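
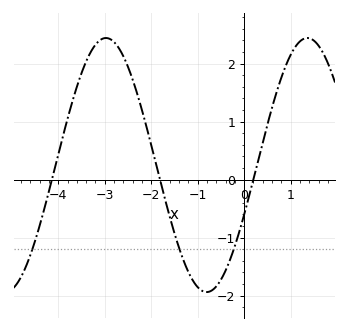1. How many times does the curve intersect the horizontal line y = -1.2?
3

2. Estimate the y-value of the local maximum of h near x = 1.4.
2.44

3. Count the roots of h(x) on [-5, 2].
3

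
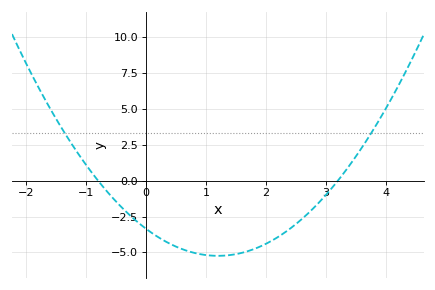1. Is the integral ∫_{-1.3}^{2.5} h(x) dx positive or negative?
negative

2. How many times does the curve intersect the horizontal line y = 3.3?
2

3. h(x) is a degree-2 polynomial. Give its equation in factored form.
y = 1.31(x + 0.8)(x - 3.2)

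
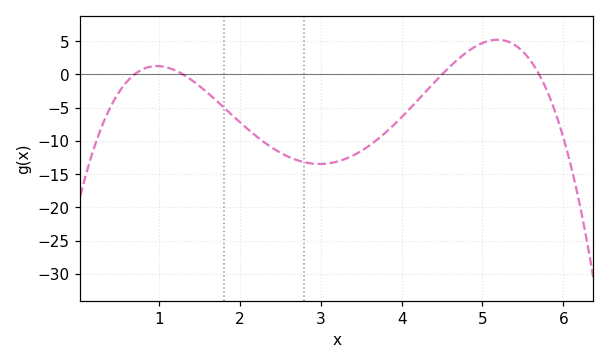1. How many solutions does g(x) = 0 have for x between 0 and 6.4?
4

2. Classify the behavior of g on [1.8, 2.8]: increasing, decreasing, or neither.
decreasing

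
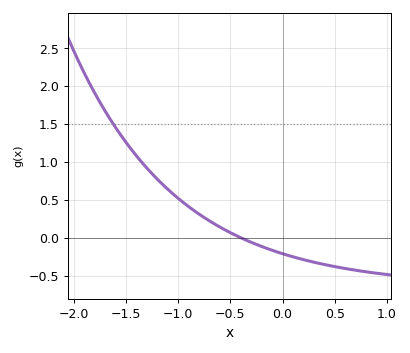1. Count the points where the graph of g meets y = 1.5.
1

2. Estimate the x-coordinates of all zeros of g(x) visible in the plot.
-0.398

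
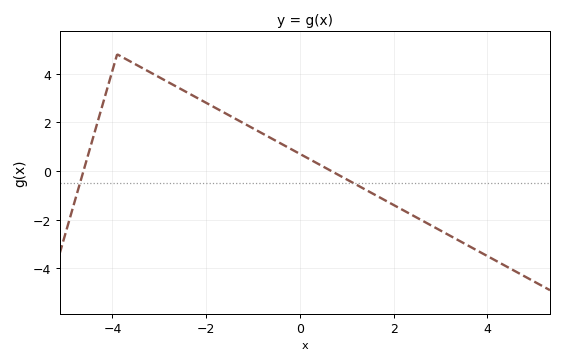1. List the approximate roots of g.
-4.62, 0.67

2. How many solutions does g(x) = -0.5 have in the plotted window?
2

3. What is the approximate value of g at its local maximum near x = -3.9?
4.8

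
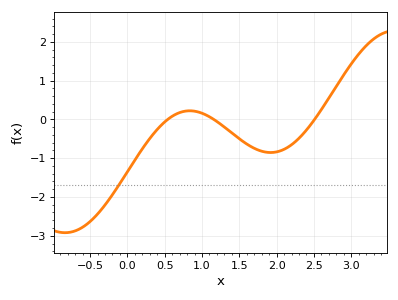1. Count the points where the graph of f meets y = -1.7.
1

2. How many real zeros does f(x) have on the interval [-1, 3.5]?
3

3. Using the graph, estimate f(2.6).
0.252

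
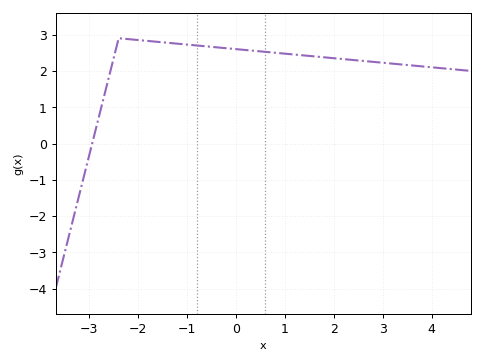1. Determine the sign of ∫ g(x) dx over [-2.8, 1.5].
positive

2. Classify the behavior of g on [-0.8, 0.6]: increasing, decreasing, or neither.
decreasing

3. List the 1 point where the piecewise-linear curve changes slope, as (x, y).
(-2.4, 2.9)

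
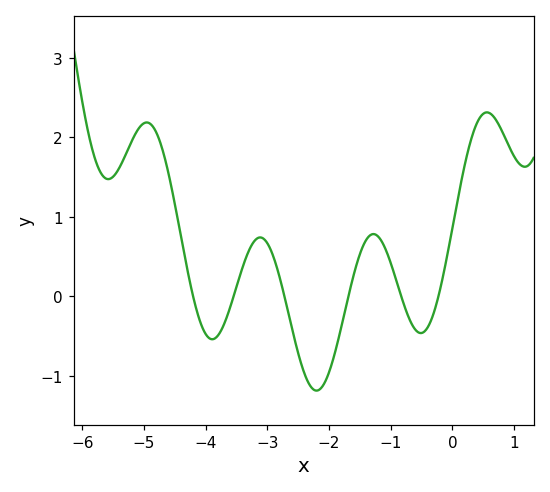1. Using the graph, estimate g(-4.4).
0.8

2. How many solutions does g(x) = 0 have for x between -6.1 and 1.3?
6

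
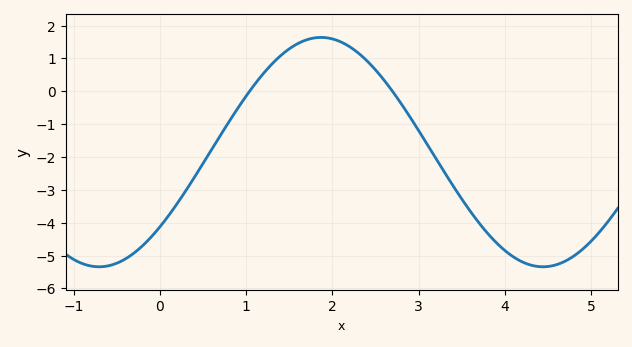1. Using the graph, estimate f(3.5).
-3.3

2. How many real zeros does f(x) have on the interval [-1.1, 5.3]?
2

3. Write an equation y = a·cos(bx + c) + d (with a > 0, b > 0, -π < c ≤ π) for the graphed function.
y = 3.49cos(1.2x - 2.3) - 1.85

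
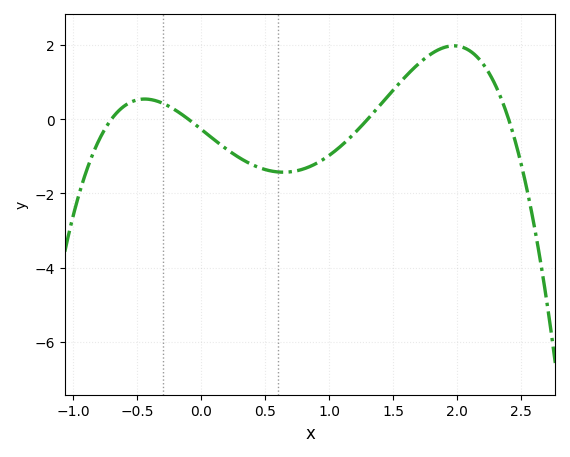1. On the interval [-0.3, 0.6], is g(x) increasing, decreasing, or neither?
decreasing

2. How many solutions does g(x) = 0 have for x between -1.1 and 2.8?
4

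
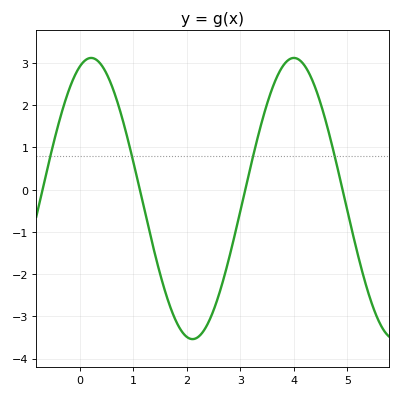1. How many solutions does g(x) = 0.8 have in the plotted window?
4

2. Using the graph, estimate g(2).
-3.5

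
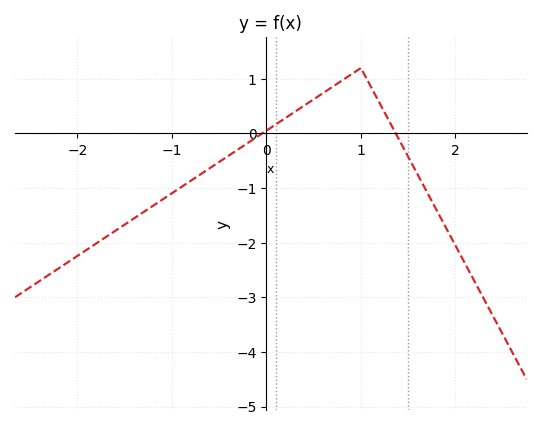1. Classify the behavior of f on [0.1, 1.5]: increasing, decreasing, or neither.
neither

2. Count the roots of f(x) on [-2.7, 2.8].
2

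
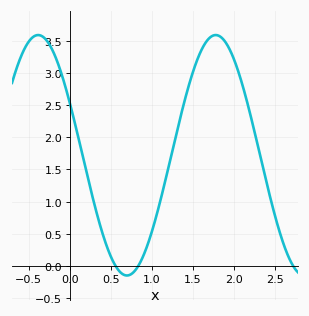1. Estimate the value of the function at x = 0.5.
0.15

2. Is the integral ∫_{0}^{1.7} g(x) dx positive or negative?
positive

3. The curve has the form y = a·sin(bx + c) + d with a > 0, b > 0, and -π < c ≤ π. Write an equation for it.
y = 1.87sin(2.9x + 2.7) + 1.72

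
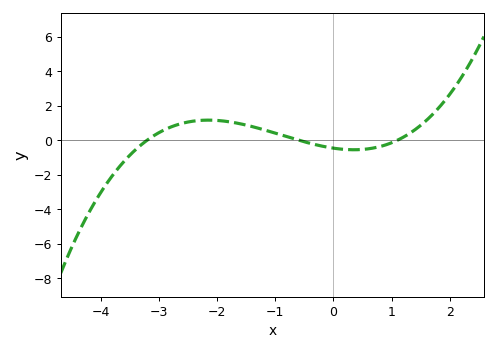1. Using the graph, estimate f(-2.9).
0.607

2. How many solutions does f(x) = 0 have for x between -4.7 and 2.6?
3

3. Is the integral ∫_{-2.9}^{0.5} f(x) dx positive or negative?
positive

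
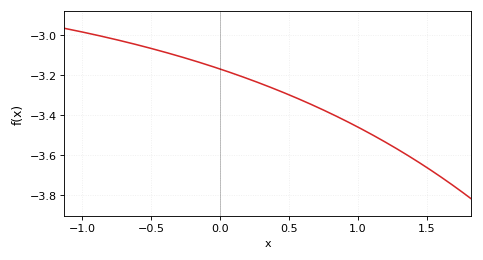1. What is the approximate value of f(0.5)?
-3.3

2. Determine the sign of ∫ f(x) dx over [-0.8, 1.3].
negative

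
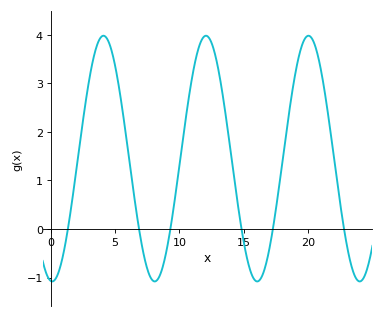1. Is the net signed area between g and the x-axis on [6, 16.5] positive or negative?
positive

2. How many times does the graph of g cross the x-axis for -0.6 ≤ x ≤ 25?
6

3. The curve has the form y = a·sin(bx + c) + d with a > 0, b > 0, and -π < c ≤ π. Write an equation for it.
y = 2.53sin(0.79x - 1.7) + 1.45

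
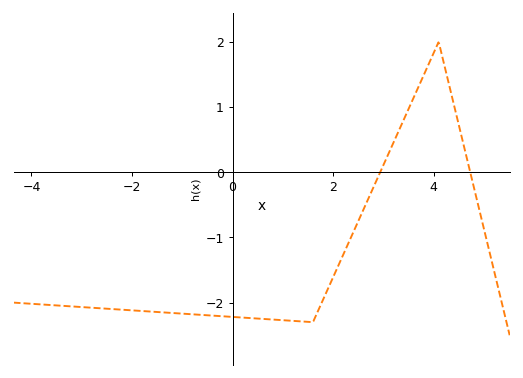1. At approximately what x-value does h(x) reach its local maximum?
4.2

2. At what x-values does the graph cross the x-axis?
3, 4.8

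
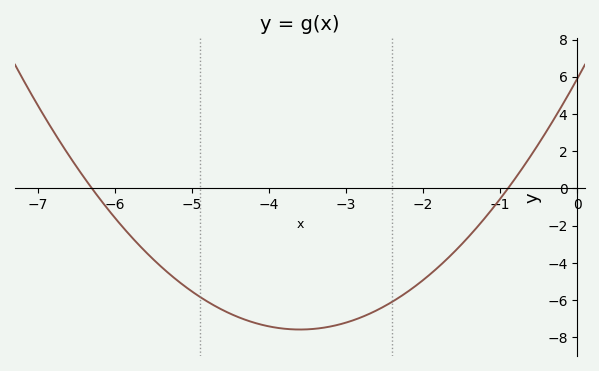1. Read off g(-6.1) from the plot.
-1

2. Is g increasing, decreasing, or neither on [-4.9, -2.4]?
neither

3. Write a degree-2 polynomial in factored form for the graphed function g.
y = 1.04(x + 6.3)(x + 0.9)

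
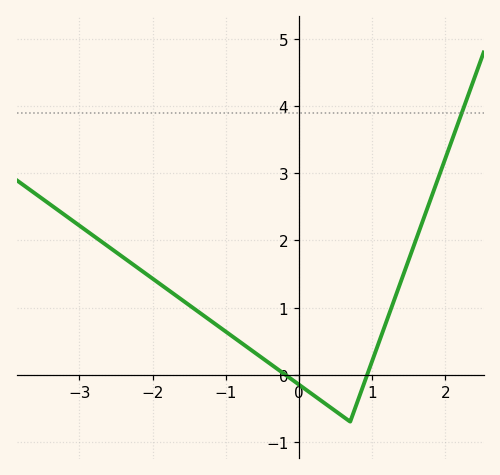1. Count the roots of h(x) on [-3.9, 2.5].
2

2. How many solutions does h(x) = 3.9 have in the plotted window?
1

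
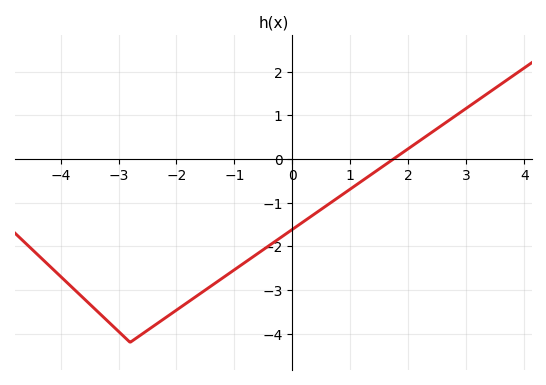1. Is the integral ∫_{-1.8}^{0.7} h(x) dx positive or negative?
negative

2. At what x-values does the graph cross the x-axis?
1.75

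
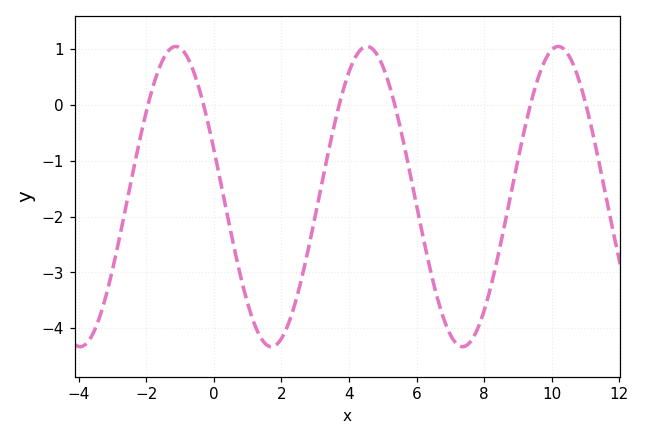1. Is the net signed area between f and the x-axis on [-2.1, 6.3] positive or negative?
negative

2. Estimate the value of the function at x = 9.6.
0.5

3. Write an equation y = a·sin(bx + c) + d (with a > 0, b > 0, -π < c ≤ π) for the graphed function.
y = 2.69sin(1.1x + 2.8) - 1.64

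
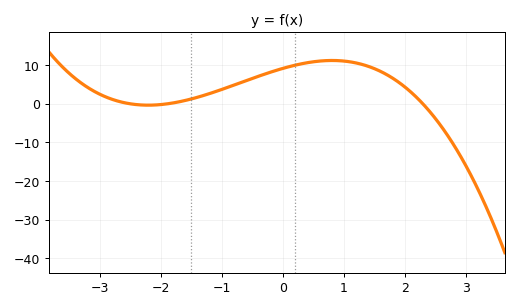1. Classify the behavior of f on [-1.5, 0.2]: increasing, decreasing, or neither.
increasing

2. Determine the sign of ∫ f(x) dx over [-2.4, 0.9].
positive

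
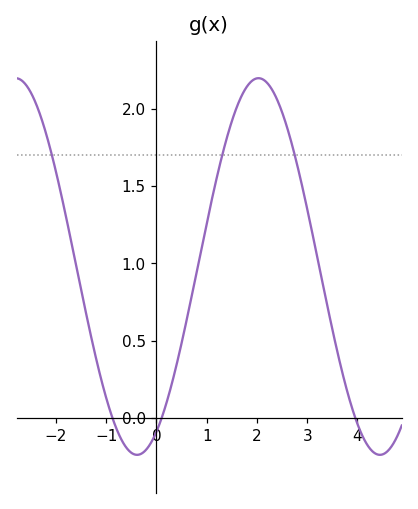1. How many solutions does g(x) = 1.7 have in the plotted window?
3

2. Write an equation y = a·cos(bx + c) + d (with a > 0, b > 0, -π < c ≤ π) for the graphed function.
y = 1.22cos(1.3x - 2.6) + 0.98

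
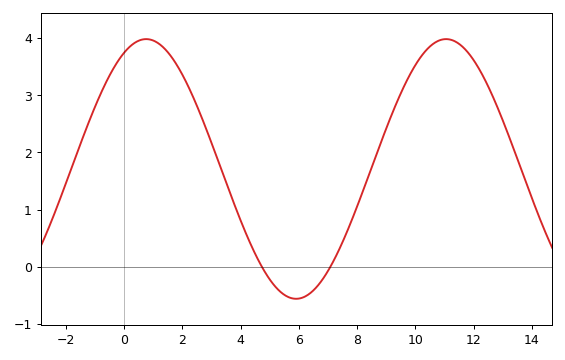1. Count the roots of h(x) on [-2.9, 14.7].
2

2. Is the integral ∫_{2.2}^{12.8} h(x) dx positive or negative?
positive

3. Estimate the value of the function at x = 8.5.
1.7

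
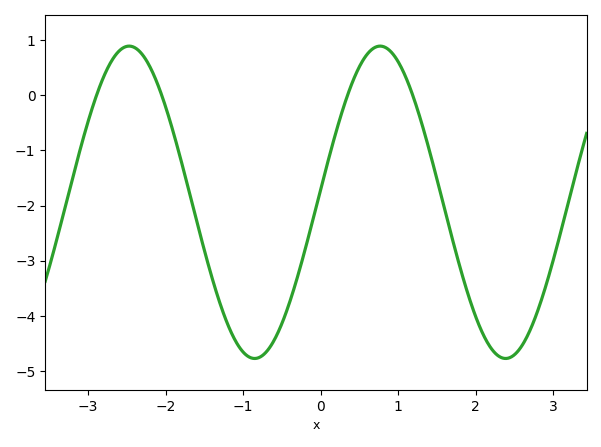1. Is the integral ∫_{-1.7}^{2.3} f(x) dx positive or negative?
negative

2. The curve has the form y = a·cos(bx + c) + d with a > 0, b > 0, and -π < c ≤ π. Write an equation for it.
y = 2.83cos(1.94x - 1.49) - 1.94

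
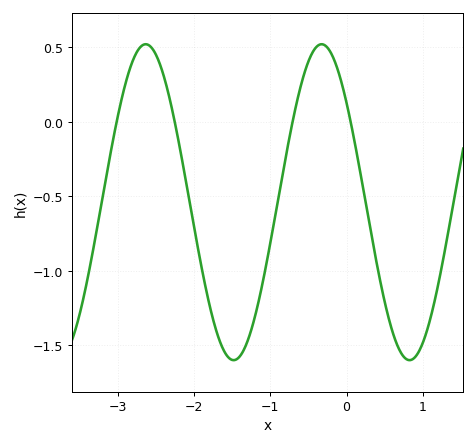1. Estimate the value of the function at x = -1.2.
-1.3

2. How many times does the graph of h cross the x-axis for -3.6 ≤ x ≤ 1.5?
4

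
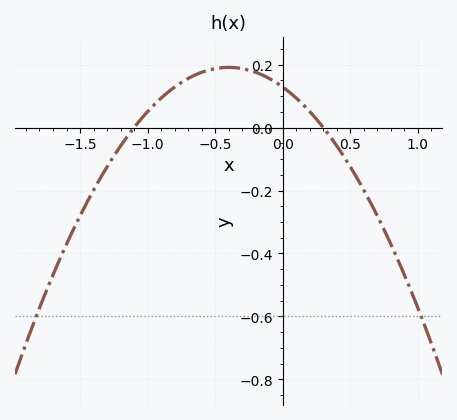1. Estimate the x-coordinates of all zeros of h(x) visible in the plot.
-1.1, 0.3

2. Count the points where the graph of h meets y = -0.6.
2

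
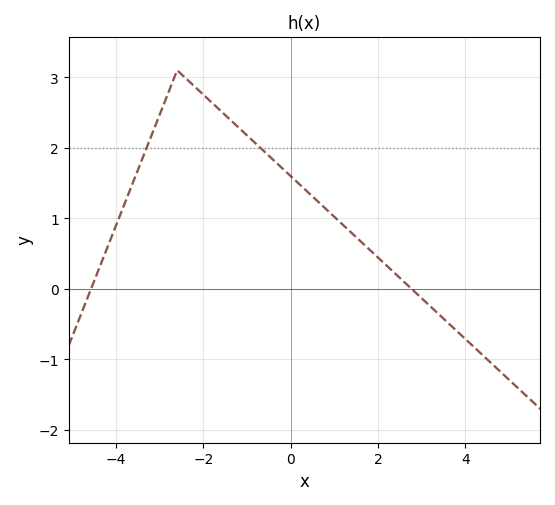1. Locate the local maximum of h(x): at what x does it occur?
-2.6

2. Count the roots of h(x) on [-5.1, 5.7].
2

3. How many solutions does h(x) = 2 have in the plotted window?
2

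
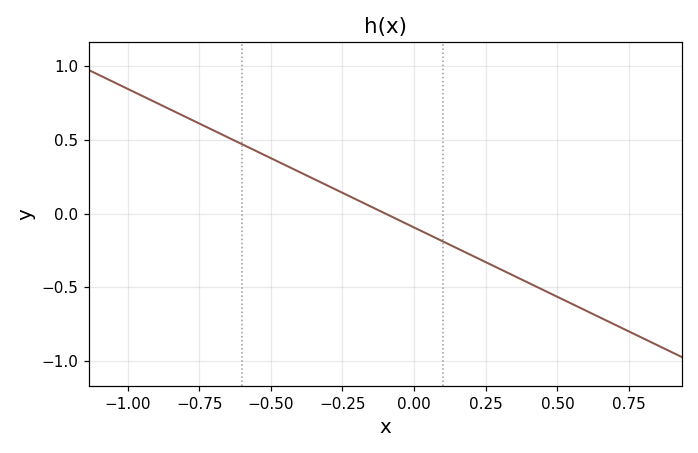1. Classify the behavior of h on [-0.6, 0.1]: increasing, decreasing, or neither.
decreasing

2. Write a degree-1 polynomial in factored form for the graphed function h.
y = -0.94(x + 0.1)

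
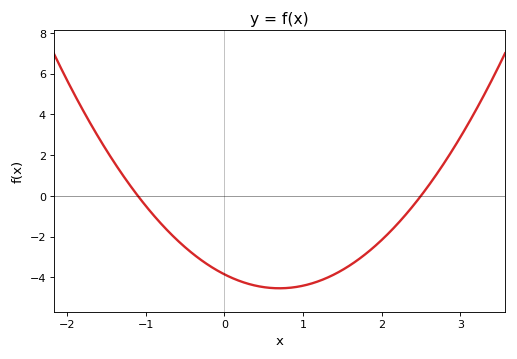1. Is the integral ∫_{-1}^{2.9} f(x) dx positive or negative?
negative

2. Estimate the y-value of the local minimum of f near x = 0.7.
-4.6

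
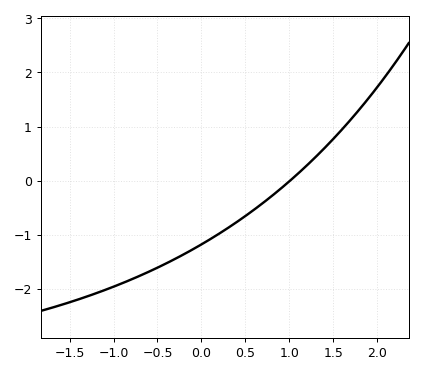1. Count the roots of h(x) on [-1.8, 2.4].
1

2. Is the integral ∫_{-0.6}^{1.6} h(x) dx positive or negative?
negative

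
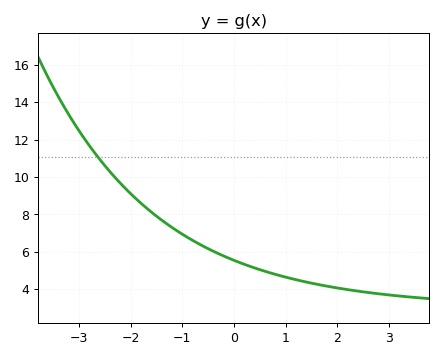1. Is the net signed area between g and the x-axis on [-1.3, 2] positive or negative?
positive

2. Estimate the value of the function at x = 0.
5.6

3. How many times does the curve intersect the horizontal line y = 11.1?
1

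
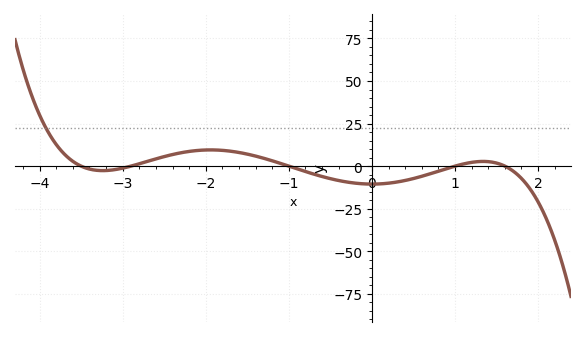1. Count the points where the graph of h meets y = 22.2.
1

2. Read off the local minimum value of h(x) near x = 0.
-10.6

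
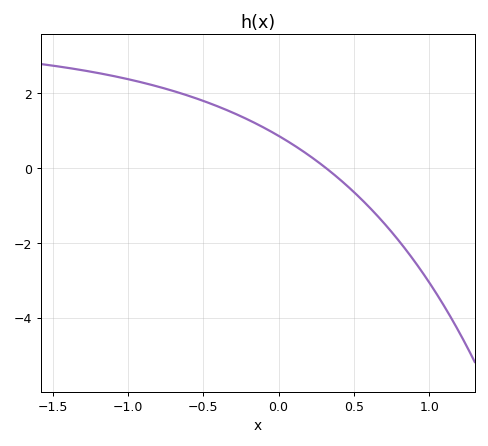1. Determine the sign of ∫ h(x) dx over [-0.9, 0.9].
positive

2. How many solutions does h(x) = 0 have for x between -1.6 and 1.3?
1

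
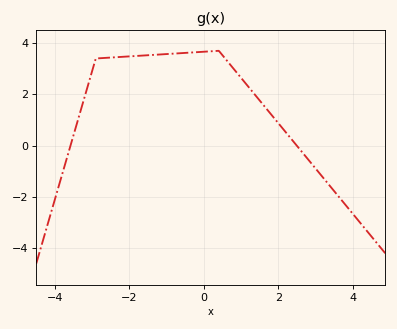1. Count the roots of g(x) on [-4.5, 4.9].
2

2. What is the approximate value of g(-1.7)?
3.6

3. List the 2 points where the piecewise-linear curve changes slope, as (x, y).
(-2.9, 3.4); (0.4, 3.7)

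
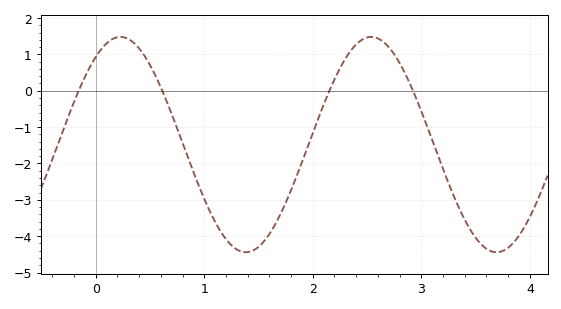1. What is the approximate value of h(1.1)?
-3.6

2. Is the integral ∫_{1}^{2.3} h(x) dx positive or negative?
negative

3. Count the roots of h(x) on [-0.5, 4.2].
4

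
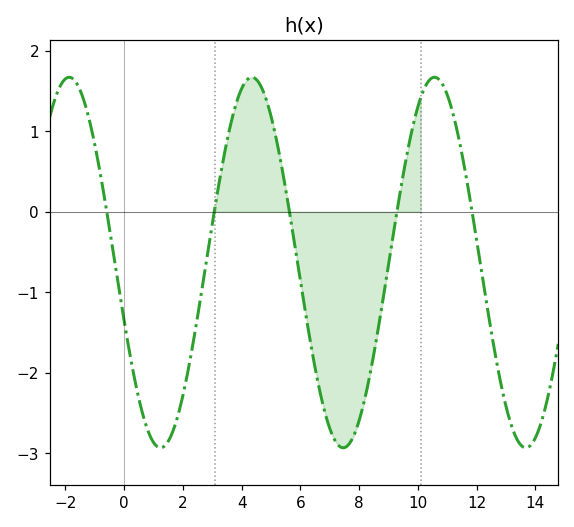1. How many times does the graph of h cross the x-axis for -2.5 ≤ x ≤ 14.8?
5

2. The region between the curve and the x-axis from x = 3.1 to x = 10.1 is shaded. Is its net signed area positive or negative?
negative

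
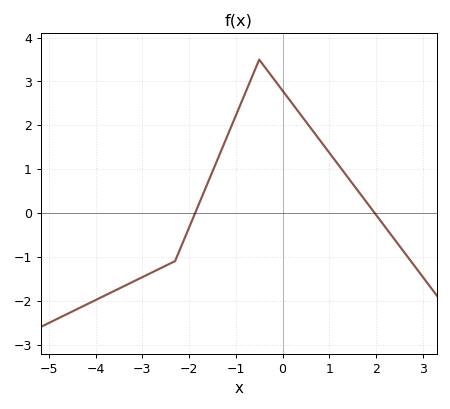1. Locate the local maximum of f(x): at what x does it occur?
-0.4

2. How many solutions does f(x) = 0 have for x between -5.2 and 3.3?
2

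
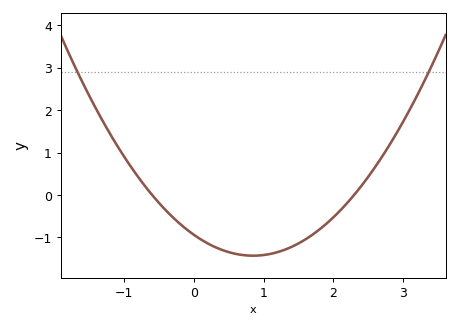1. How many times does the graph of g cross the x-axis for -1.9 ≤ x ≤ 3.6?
2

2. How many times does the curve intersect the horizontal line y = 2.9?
2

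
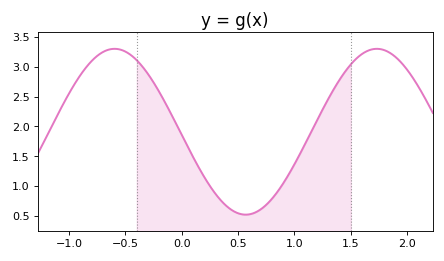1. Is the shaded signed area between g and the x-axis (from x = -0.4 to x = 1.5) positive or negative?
positive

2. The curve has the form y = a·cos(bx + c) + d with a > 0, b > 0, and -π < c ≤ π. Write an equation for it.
y = 1.39cos(2.7x + 1.61) + 1.91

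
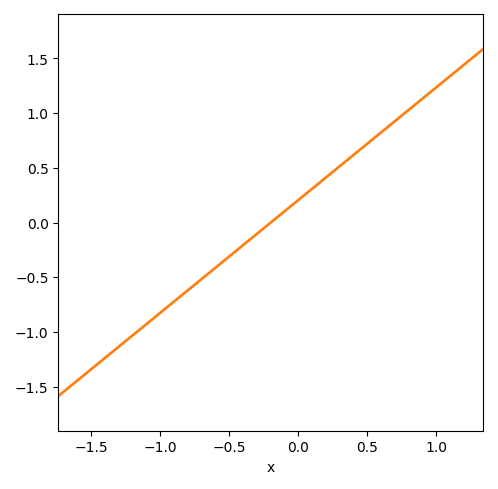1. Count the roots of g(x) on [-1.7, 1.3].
1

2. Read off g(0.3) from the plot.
0.515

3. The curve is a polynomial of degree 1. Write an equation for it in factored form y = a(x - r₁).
y = 1.03(x + 0.2)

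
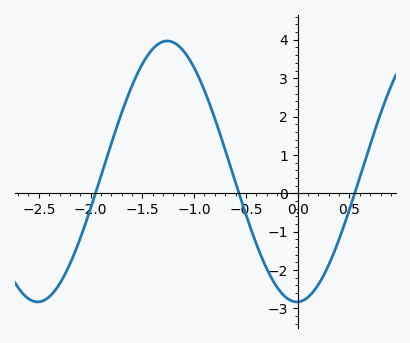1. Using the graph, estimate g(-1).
3.27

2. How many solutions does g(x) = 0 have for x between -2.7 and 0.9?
3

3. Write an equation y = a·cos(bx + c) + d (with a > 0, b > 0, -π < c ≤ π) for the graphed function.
y = 3.4cos(2.51x - 3.12) + 0.57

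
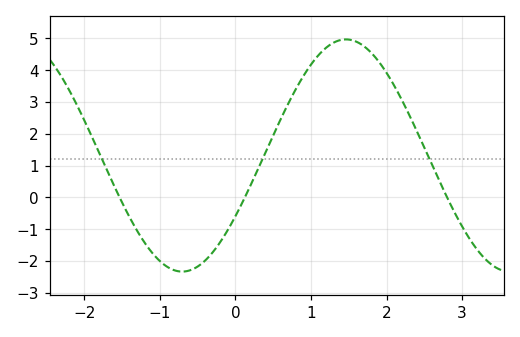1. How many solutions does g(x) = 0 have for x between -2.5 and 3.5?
3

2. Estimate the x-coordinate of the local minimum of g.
-0.704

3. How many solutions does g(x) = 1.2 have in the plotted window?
3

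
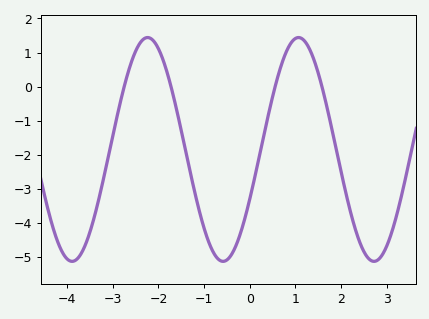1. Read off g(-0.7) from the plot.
-5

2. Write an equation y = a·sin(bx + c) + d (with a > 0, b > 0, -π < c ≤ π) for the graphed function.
y = 3.28sin(1.9x - 0.46) - 1.84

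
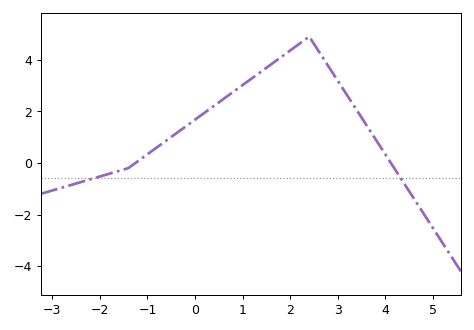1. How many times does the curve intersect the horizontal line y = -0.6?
2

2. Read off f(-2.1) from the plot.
-0.6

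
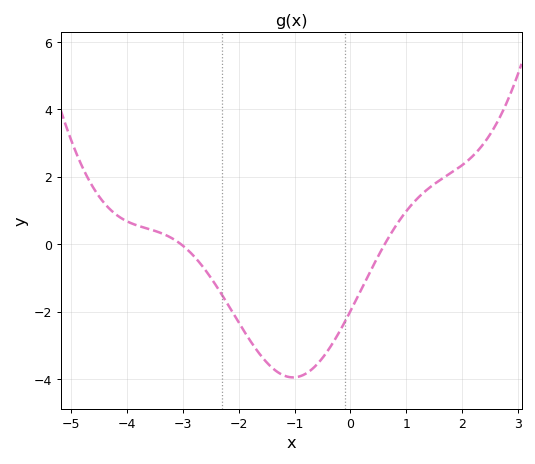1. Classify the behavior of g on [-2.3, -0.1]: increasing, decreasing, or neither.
neither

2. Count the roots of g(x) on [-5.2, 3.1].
2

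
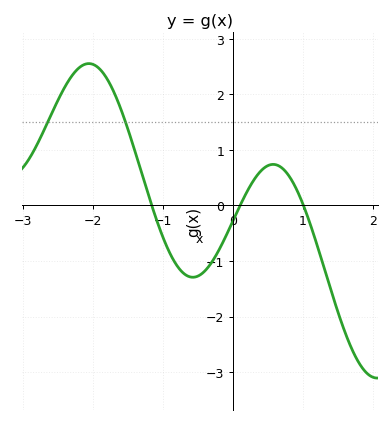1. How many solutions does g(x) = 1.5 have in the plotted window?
2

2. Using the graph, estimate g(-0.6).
-1.3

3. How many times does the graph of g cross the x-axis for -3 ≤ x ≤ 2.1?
3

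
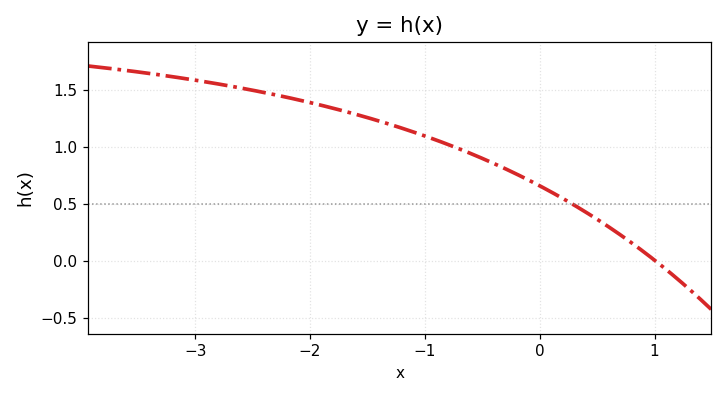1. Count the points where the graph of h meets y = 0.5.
1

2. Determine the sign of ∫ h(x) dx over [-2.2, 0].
positive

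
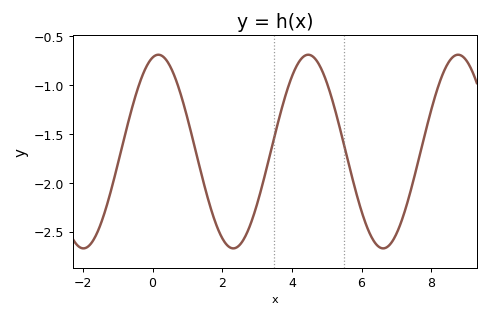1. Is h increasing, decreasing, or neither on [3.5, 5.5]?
neither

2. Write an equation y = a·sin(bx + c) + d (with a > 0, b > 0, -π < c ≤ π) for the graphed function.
y = 0.99sin(1.46x + 1.33) - 1.68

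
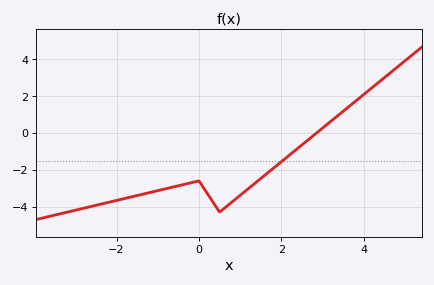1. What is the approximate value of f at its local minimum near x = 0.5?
-4.2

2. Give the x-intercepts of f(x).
2.8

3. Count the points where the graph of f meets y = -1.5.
1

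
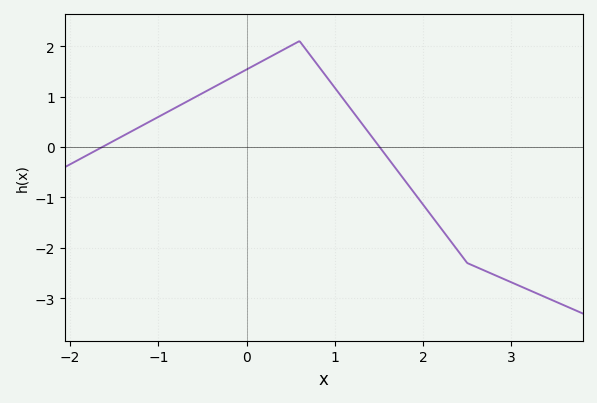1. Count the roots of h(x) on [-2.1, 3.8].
2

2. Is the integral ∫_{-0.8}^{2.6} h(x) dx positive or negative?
positive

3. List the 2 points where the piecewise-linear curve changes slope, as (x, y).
(0.6, 2.1); (2.5, -2.3)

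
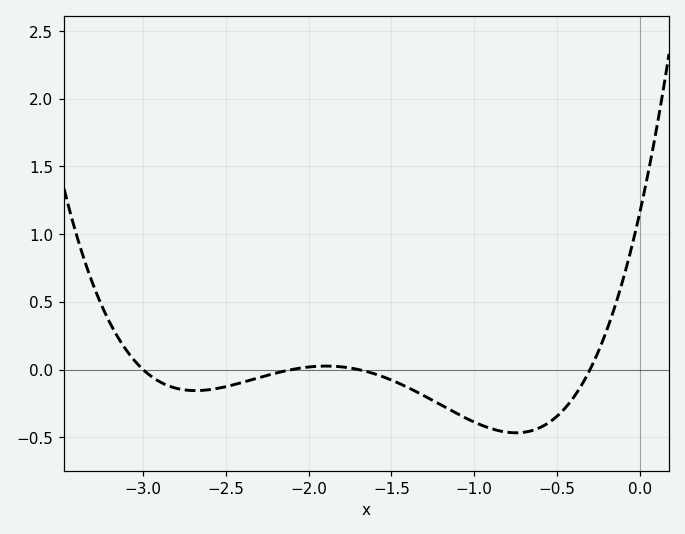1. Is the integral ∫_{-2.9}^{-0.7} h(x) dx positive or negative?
negative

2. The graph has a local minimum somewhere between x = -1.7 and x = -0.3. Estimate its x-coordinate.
-0.747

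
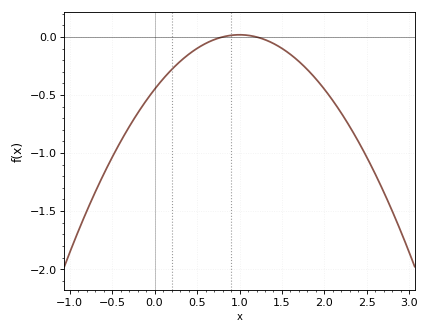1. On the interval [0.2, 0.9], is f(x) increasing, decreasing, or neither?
increasing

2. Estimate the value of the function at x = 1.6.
-0.15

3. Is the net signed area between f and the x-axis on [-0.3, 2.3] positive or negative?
negative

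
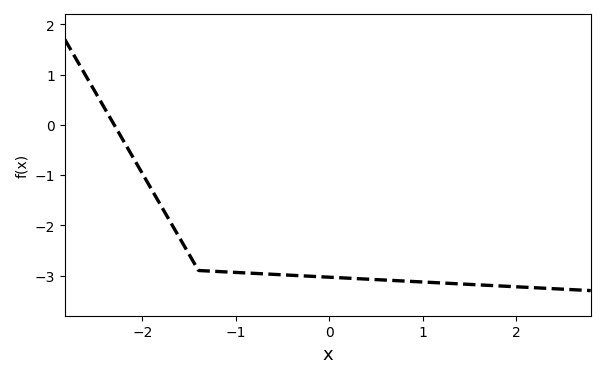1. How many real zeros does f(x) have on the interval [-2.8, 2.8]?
1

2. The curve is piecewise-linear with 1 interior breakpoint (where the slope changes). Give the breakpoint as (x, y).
(-1.4, -2.9)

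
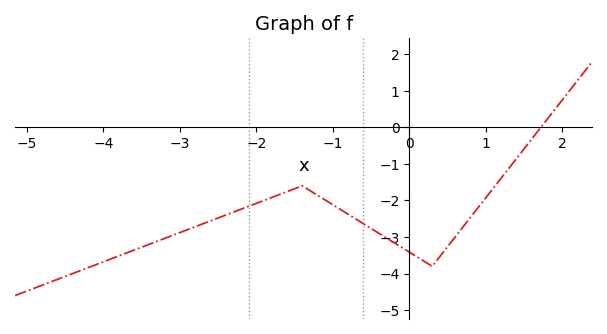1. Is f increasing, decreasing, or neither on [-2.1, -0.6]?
neither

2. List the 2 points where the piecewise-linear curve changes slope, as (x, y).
(-1.4, -1.6); (0.3, -3.8)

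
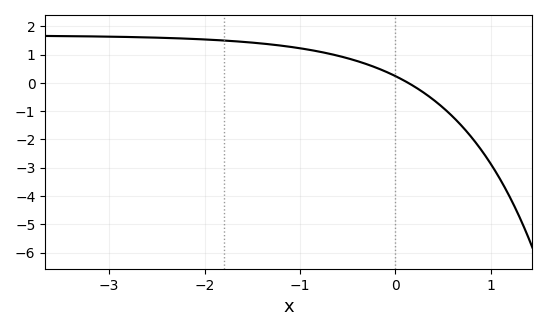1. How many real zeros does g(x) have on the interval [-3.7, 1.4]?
1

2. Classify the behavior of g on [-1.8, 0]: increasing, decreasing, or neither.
decreasing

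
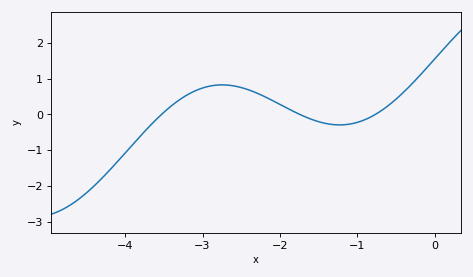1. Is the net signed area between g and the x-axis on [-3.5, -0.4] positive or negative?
positive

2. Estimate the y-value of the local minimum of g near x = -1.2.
-0.292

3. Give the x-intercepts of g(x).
-3.53, -1.74, -0.77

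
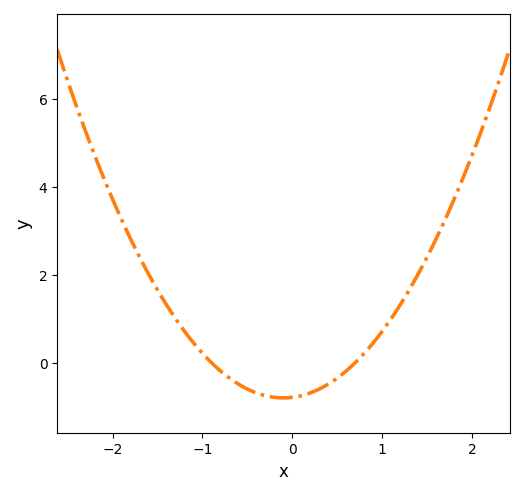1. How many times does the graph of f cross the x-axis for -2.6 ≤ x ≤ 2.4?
2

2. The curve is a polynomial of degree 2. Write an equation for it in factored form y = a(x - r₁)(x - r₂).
y = 1.25(x + 0.9)(x - 0.7)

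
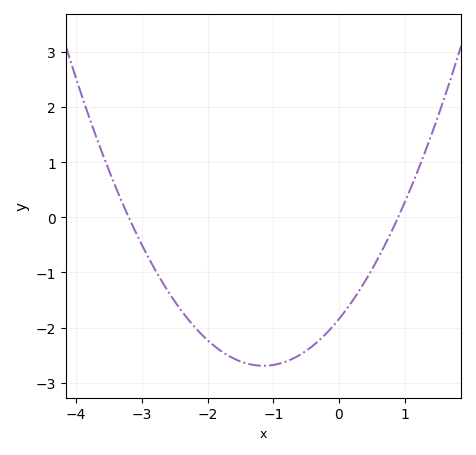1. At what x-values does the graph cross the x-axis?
-3.2, 0.9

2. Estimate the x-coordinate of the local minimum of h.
-1.2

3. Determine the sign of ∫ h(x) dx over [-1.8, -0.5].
negative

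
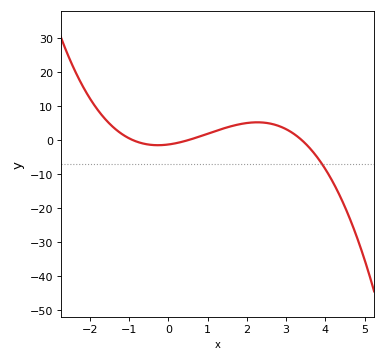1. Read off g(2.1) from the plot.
5.18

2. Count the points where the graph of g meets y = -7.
1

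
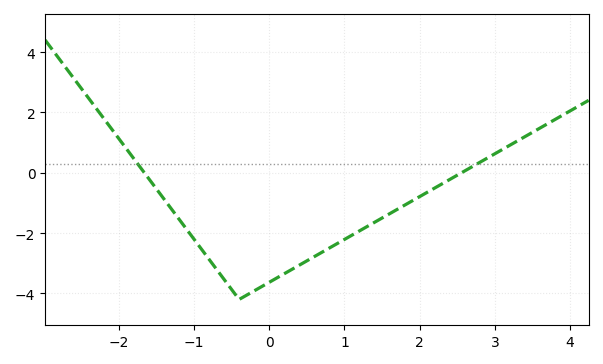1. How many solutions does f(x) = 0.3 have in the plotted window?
2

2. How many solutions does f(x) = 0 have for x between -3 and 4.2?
2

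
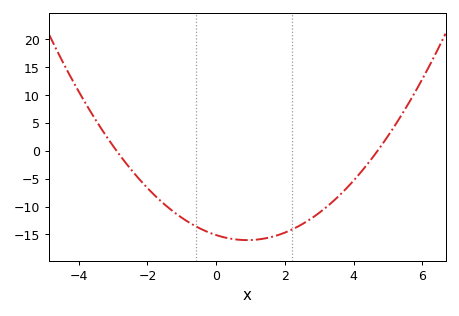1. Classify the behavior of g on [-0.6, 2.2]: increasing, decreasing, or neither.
neither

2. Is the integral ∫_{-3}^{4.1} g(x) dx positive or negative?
negative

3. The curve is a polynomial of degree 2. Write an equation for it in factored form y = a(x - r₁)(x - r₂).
y = 1.11(x + 2.9)(x - 4.7)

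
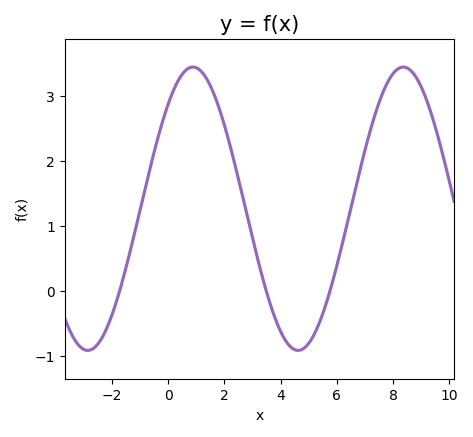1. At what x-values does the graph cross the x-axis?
-1.72, 3.48, 5.76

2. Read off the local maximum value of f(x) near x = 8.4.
3.44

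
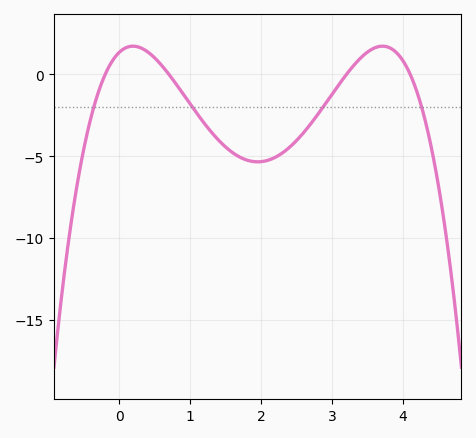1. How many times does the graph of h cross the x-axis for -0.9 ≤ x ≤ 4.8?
4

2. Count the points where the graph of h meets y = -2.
4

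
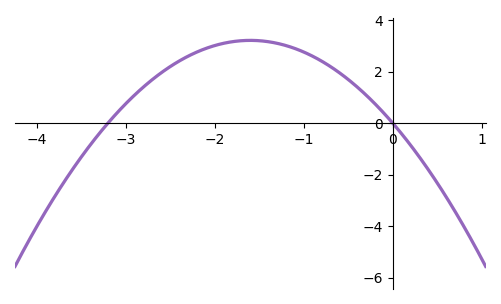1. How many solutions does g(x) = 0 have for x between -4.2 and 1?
2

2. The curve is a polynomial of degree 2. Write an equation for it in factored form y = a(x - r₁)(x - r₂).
y = -1.26(x + 3.2)(x - 0)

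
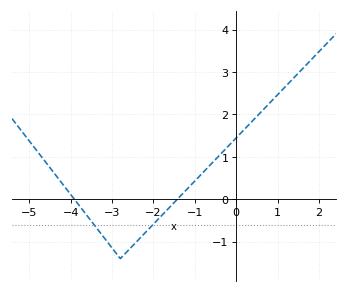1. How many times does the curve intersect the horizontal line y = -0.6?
2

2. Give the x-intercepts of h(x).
-3.91, -1.42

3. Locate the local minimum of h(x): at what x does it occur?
-2.8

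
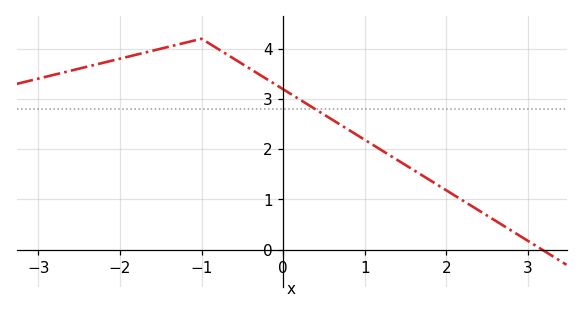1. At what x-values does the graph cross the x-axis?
3.2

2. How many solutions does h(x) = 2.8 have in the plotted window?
1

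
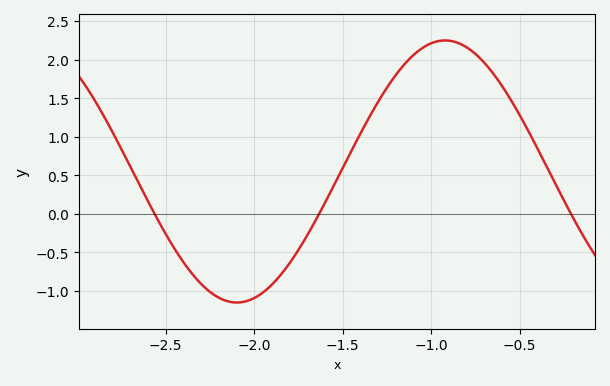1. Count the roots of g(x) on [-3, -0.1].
3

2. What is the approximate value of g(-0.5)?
1.28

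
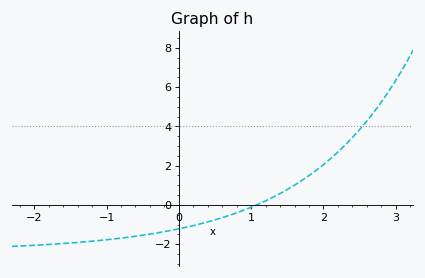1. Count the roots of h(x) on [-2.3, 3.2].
1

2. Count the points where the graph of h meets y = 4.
1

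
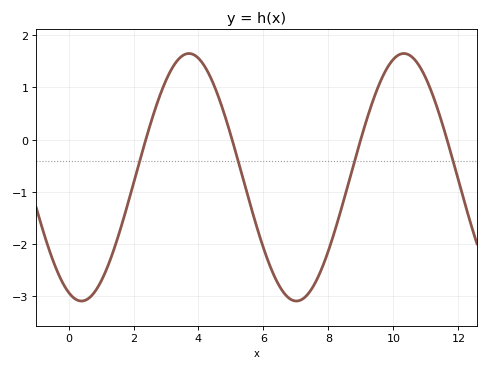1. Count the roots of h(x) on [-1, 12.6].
4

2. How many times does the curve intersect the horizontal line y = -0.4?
4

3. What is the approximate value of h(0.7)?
-2.99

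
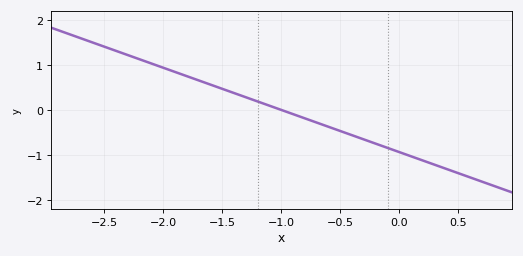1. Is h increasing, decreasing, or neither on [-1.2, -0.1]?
decreasing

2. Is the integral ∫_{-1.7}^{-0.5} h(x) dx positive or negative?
positive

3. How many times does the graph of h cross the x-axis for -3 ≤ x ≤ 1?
1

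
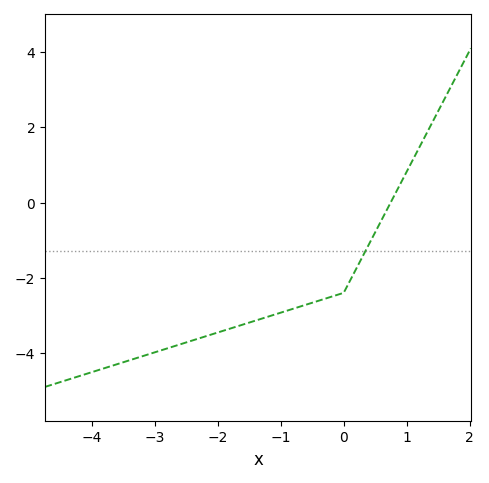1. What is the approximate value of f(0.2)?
-1.8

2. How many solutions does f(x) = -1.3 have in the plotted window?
1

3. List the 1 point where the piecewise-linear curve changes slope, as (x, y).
(0, -2.4)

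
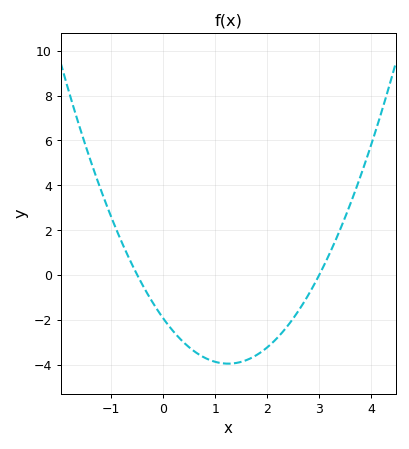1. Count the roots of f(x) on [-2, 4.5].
2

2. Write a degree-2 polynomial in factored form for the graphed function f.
y = 1.29(x + 0.5)(x - 3)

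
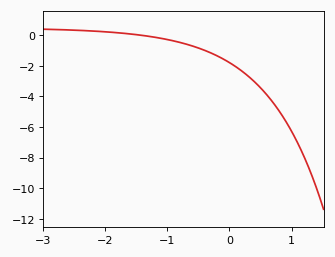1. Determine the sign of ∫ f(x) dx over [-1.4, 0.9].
negative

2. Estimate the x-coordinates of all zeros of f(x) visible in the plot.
-1.43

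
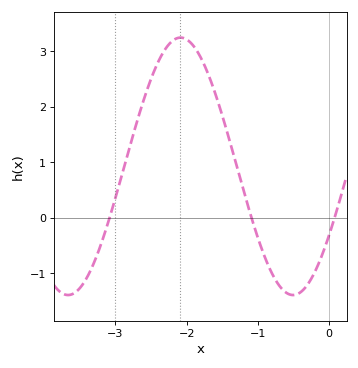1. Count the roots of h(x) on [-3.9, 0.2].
3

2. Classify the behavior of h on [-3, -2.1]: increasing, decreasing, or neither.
increasing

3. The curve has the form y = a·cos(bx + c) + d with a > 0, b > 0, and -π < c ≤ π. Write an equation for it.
y = 2.32cos(2x - 2.1) + 0.93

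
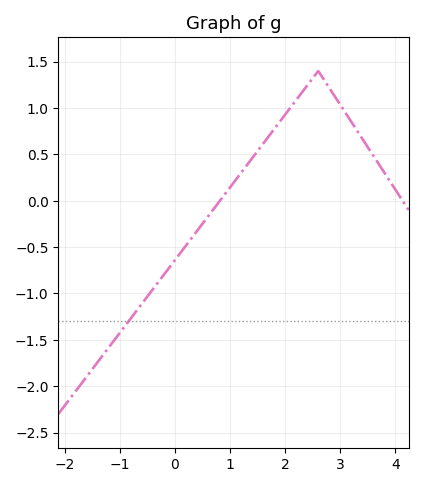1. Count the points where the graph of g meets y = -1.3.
1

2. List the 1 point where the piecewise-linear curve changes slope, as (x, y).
(2.6, 1.4)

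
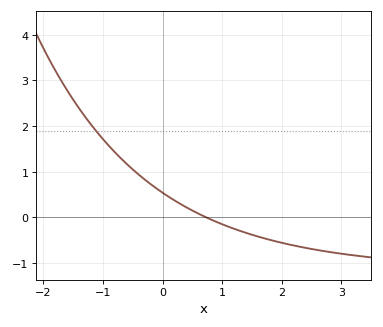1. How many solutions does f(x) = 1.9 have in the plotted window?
1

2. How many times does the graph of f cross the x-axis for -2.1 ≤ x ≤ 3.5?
1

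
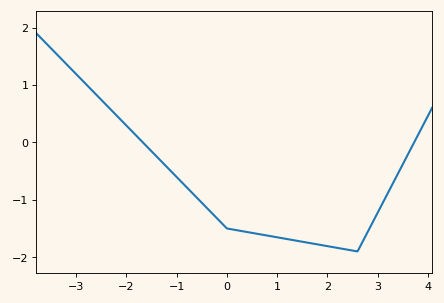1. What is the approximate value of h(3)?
-1.23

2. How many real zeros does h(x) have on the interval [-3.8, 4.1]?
2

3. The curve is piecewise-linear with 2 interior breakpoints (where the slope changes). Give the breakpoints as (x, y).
(0, -1.5); (2.6, -1.9)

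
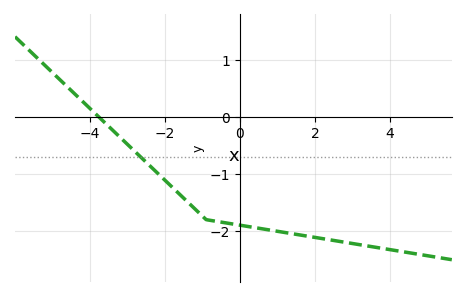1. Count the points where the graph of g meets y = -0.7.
1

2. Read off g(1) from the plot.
-2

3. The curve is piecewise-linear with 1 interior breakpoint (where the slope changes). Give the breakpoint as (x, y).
(-0.9, -1.8)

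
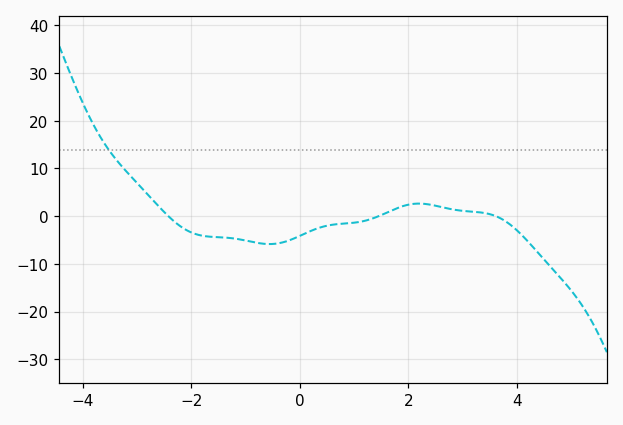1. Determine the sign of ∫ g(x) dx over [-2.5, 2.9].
negative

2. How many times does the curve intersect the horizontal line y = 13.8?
1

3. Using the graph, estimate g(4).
-3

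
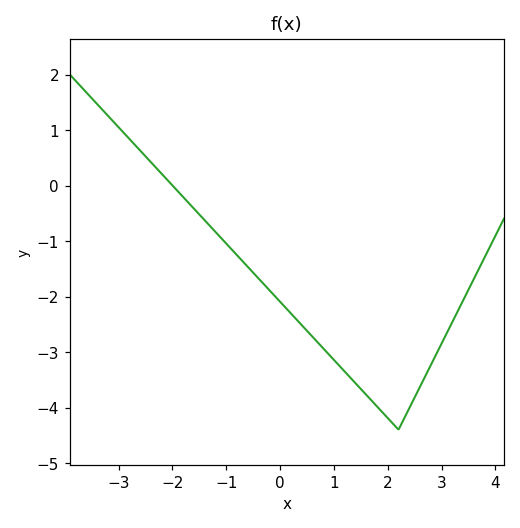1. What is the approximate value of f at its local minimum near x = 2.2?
-4.4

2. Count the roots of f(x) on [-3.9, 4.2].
1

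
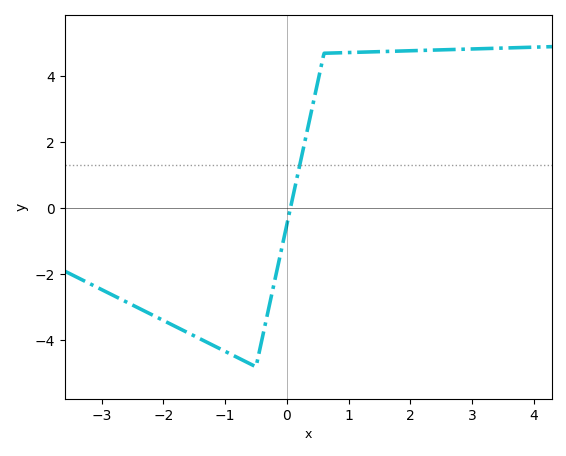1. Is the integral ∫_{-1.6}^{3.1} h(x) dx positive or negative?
positive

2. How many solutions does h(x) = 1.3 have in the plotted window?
1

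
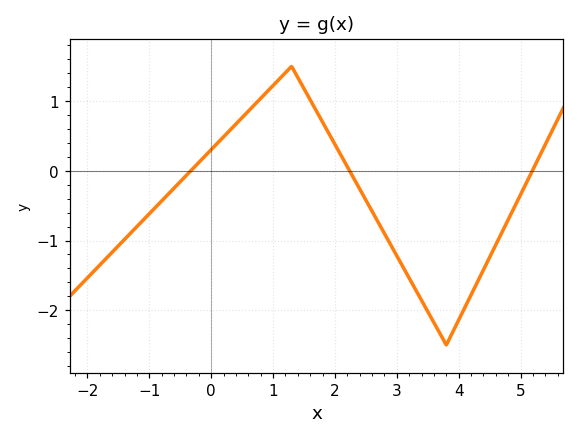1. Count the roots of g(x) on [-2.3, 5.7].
3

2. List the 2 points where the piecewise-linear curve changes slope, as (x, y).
(1.3, 1.5); (3.8, -2.5)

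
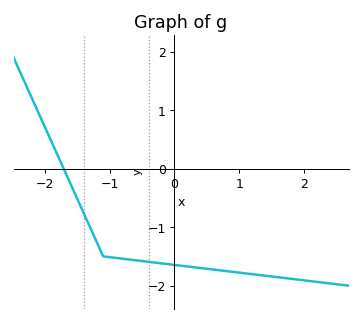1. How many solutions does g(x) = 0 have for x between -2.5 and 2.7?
1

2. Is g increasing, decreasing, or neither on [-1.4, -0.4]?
decreasing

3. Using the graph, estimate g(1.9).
-1.9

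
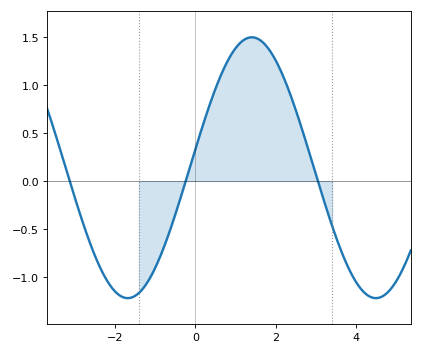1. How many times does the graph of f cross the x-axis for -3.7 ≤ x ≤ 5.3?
3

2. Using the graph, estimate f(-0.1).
0.2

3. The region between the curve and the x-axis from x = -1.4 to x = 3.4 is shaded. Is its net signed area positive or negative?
positive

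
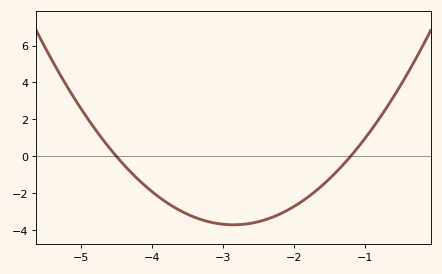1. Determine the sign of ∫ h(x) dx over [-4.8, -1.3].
negative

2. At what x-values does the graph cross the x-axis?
-4.5, -1.2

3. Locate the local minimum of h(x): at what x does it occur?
-2.8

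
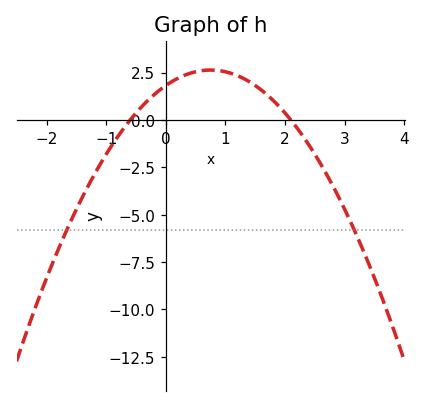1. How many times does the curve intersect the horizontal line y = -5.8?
2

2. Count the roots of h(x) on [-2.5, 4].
2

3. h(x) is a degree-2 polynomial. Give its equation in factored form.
y = -1.45(x + 0.6)(x - 2.1)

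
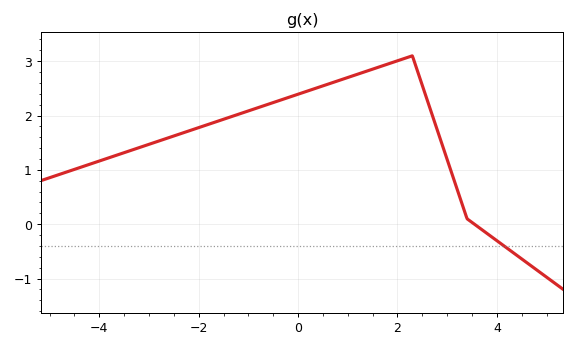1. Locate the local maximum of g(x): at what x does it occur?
2.3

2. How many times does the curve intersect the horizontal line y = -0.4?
1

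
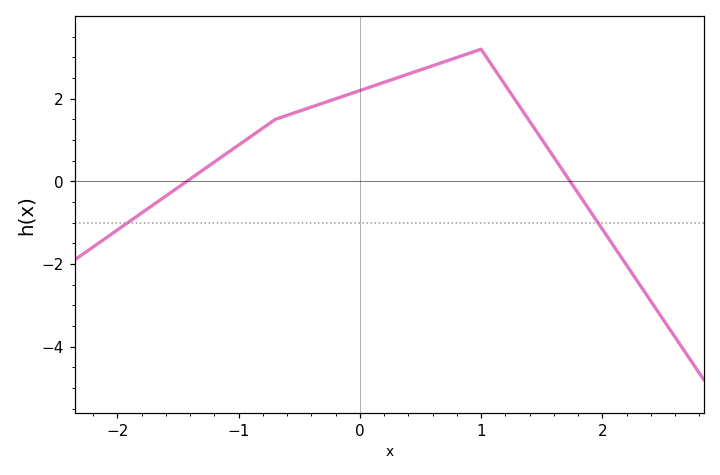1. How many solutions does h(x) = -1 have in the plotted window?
2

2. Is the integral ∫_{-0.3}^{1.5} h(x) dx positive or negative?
positive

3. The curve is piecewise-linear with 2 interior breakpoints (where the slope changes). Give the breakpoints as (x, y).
(-0.7, 1.5); (1, 3.2)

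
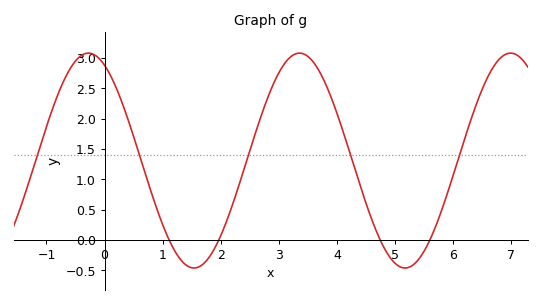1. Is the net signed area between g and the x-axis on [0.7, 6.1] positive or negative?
positive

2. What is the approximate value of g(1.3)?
-0.311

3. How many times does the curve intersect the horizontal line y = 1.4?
5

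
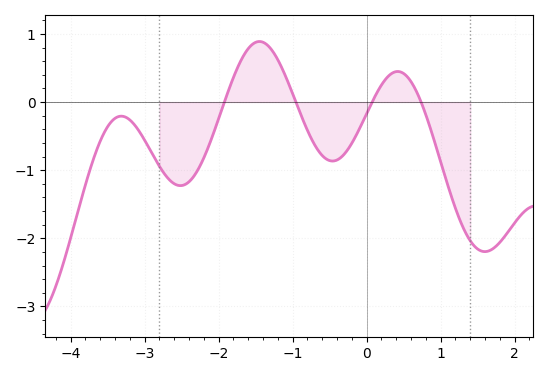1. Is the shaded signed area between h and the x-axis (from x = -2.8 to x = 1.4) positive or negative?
negative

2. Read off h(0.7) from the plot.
0.1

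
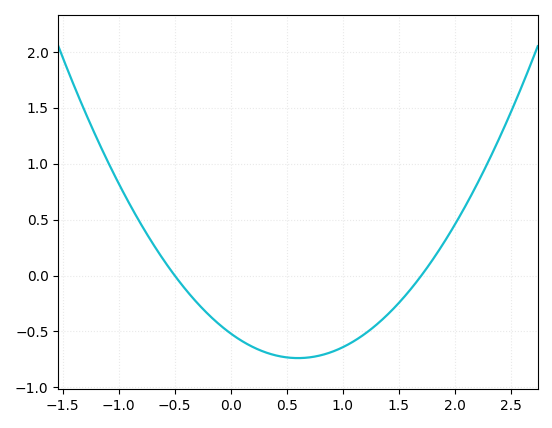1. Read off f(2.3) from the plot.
1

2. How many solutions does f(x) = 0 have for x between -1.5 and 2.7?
2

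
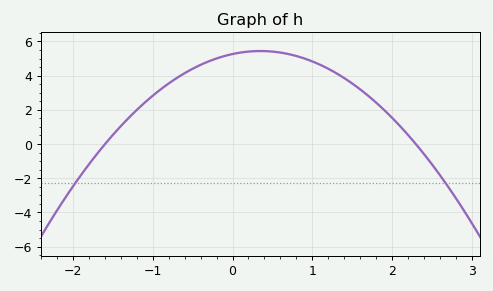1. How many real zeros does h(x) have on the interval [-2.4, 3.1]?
2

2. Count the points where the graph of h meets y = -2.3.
2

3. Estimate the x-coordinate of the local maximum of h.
0.3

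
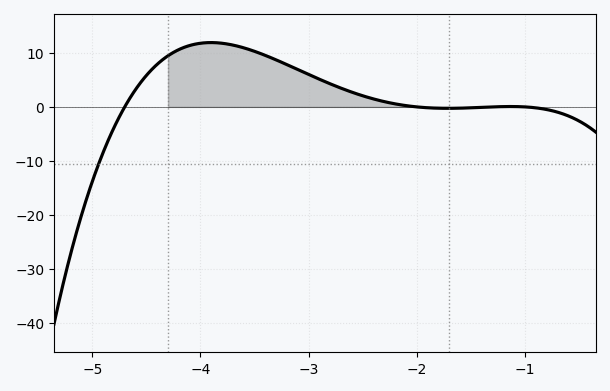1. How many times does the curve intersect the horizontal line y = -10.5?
1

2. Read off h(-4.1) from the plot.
11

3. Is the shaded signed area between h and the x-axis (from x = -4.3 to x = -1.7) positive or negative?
positive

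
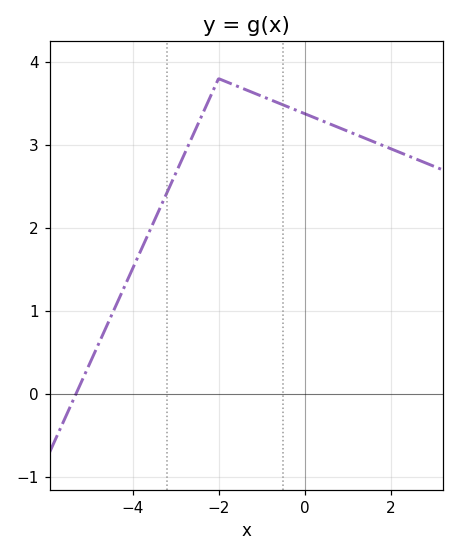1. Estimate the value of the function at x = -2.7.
3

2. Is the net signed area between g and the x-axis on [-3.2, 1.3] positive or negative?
positive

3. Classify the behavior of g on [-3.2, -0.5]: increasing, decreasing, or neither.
neither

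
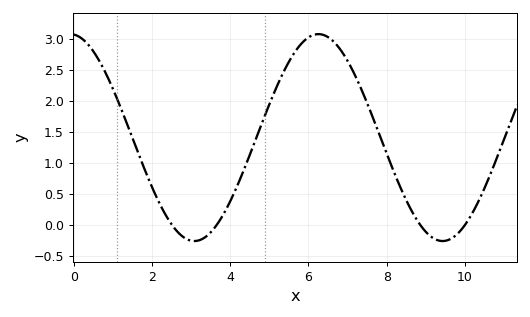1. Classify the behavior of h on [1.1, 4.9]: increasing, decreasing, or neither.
neither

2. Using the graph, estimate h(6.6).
3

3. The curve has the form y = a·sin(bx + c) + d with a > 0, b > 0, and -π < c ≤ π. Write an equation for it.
y = 1.67sin(0.99x + 1.7) + 1.41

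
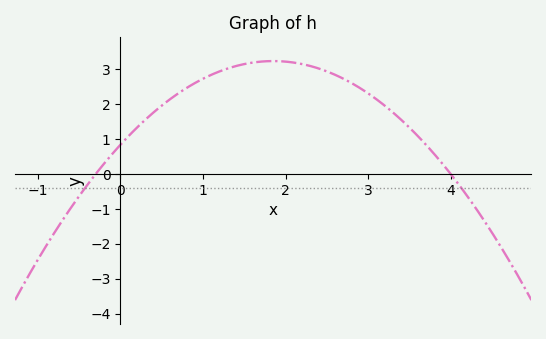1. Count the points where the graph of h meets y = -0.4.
2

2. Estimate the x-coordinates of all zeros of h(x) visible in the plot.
-0.3, 4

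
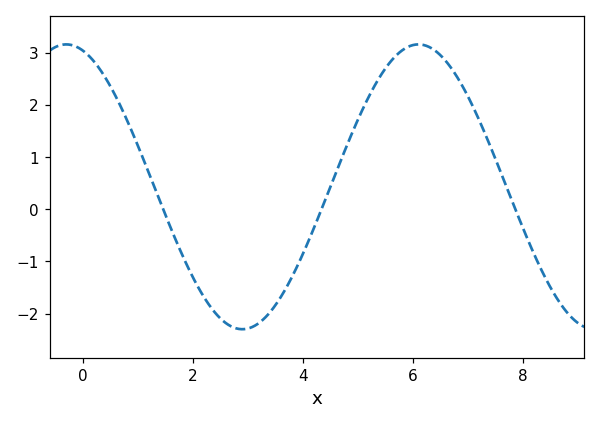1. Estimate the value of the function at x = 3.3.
-2.1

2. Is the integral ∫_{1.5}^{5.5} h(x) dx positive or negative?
negative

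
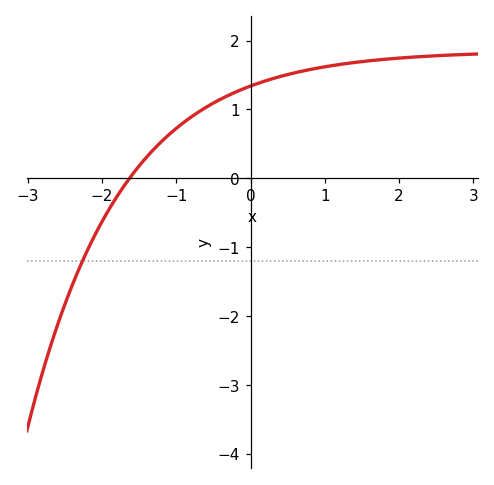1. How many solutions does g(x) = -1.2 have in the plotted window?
1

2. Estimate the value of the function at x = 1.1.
1.6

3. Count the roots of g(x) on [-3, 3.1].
1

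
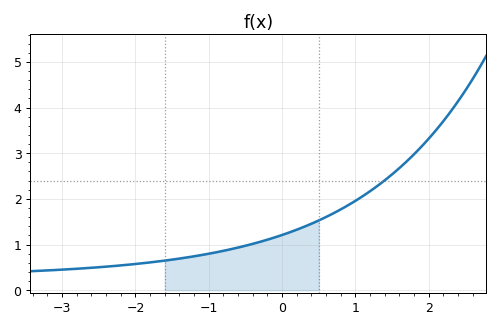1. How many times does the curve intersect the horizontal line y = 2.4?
1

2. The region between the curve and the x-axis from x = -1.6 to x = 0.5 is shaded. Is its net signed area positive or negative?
positive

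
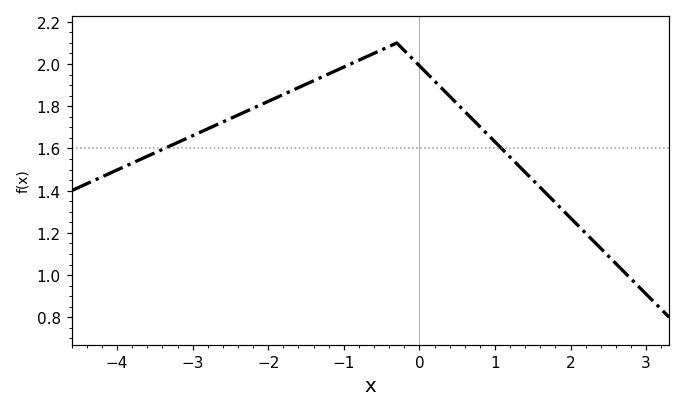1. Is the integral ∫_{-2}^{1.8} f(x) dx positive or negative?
positive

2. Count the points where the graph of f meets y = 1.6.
2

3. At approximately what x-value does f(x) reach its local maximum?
-0.301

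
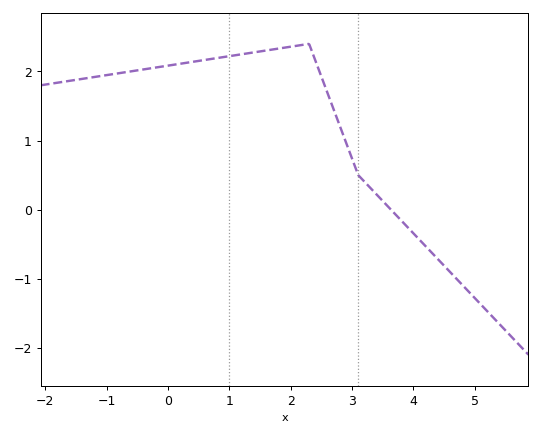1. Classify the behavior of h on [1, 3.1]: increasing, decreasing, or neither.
neither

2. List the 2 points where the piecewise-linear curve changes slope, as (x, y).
(2.3, 2.4); (3.1, 0.5)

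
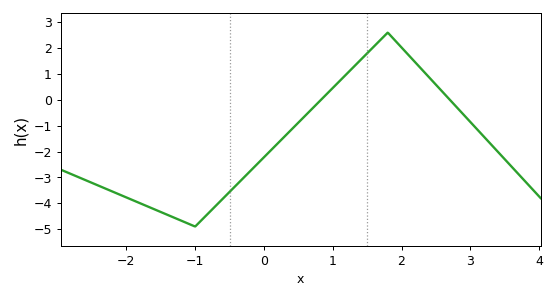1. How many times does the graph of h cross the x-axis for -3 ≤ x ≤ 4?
2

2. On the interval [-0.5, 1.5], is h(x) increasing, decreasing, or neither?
increasing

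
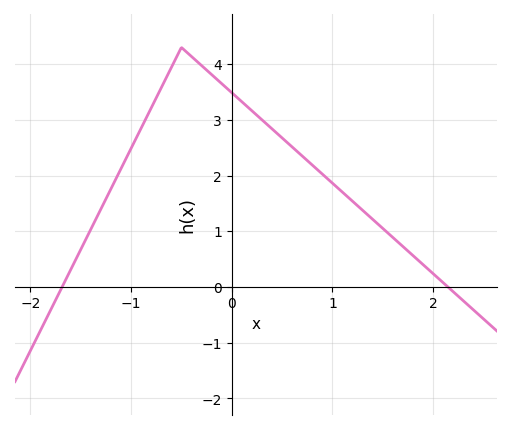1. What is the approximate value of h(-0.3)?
4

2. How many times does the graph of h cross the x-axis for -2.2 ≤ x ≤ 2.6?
2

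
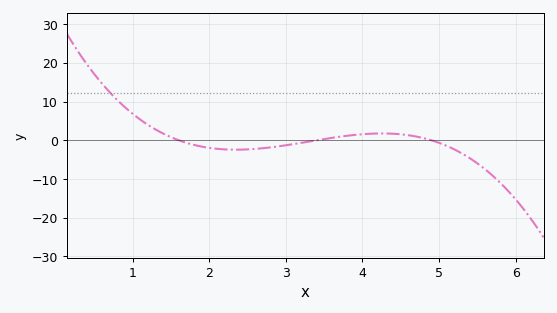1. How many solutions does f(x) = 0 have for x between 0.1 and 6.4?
3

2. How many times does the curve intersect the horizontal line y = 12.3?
1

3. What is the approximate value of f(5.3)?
-3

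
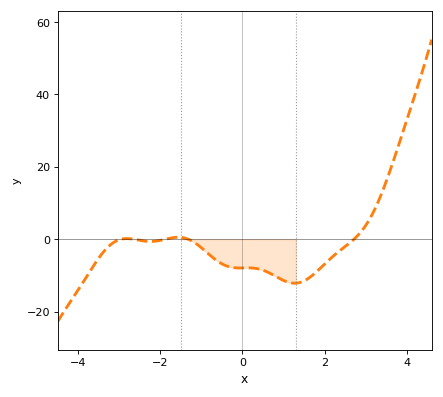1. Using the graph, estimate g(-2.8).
0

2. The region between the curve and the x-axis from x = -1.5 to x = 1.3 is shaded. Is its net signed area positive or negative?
negative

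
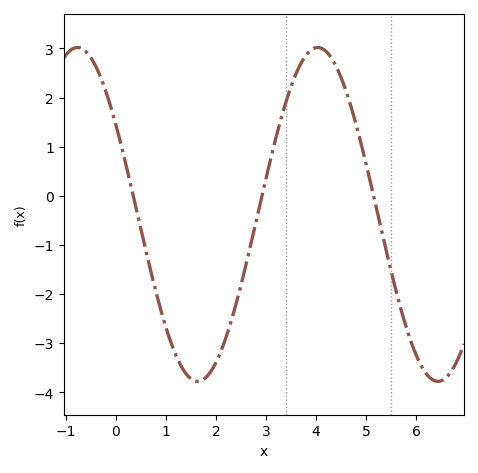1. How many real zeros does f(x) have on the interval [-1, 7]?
3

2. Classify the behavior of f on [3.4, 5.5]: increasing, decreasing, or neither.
neither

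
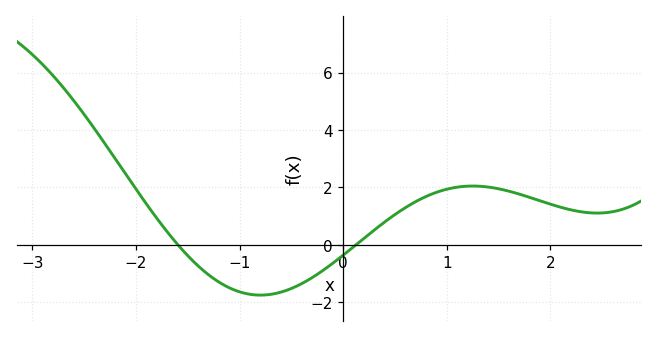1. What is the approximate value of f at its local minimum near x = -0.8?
-1.75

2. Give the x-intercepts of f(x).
-1.59, 0.122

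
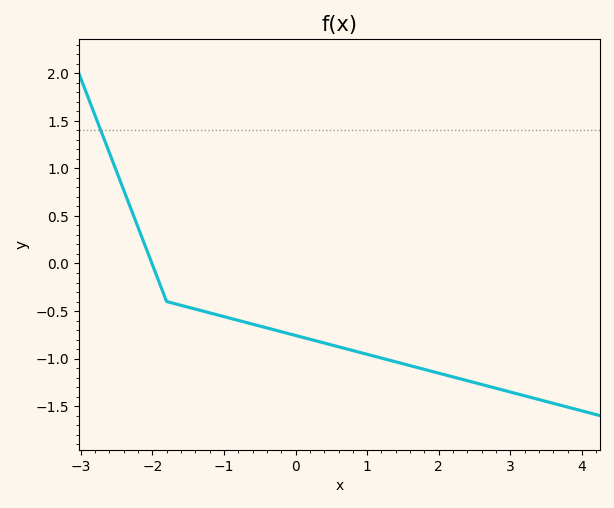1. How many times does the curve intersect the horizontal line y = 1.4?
1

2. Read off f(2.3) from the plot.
-1.2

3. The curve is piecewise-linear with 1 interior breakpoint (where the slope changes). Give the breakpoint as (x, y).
(-1.8, -0.4)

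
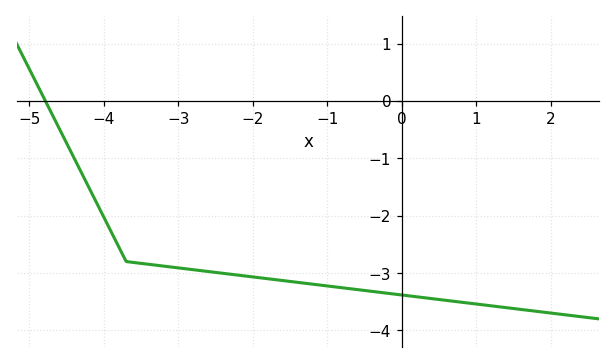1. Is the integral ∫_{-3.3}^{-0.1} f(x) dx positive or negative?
negative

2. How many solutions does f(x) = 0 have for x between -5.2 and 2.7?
1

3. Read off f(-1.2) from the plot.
-3.19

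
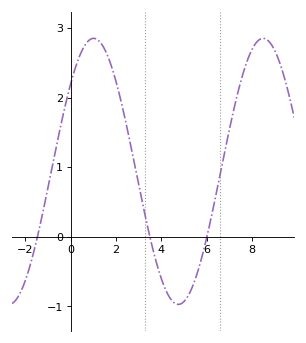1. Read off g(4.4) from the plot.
-0.9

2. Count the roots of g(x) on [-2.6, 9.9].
3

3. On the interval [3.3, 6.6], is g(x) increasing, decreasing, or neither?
neither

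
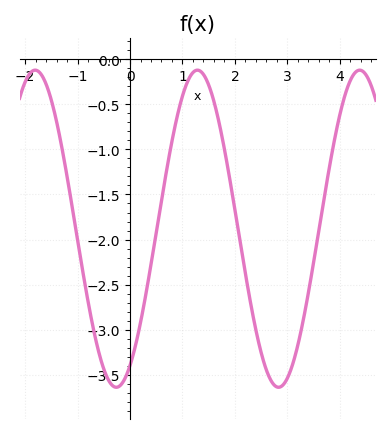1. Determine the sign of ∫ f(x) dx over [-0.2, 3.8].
negative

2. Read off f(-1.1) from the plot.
-1.65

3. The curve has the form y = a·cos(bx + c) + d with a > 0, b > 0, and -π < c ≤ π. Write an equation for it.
y = 1.76cos(2x - 2.6) - 1.88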